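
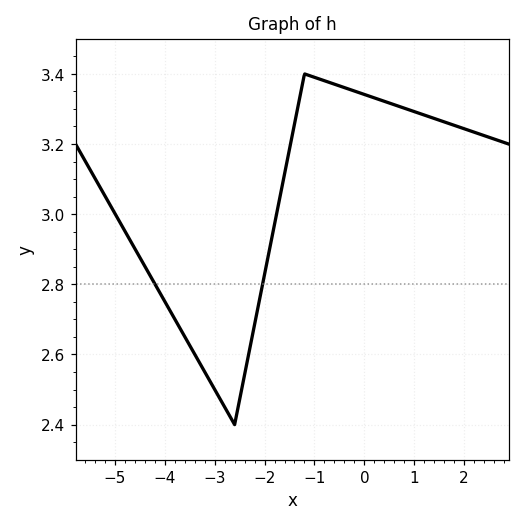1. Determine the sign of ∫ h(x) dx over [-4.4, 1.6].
positive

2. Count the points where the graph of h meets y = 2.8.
2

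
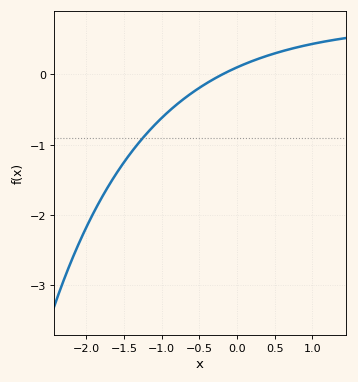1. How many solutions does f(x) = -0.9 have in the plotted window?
1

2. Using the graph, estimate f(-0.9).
-0.5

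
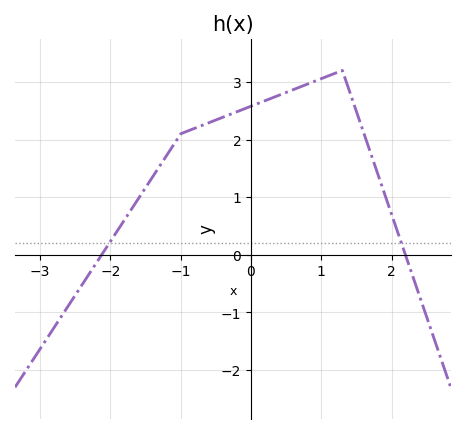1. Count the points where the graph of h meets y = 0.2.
2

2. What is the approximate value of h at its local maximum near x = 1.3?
3.2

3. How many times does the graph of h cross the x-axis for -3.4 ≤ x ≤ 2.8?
2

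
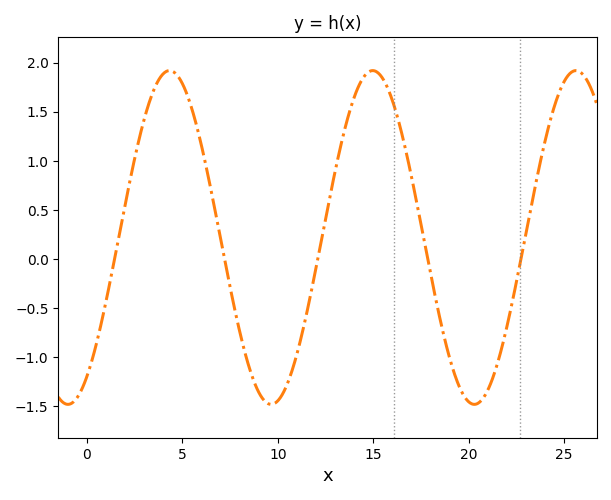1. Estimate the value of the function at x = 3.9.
1.85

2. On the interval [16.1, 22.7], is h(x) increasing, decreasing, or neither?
neither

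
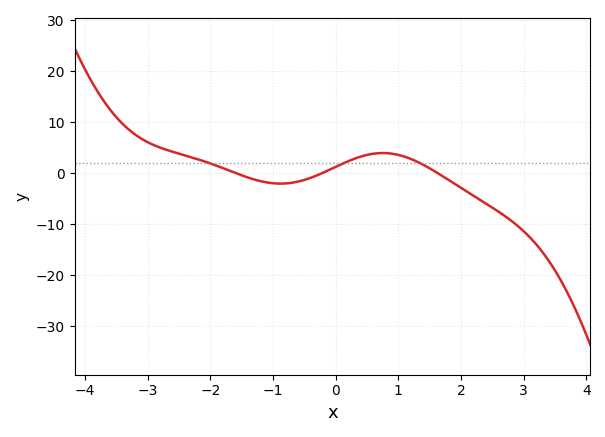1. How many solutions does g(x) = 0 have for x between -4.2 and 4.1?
3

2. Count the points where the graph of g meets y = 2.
3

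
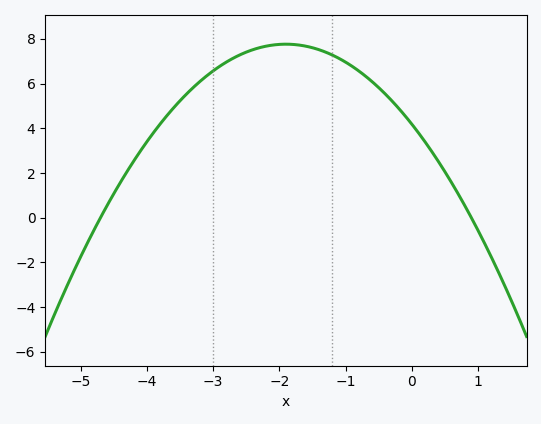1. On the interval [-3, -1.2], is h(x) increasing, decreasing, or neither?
neither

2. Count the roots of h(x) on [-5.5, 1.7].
2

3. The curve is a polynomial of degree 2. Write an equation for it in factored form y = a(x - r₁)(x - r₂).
y = -0.99(x + 4.7)(x - 0.9)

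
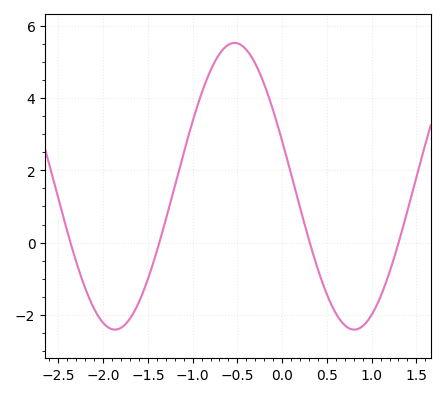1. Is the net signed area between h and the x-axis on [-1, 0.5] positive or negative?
positive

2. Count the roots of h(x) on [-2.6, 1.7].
4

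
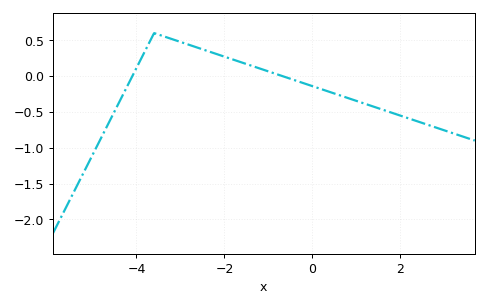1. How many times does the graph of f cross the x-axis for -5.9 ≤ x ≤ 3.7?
2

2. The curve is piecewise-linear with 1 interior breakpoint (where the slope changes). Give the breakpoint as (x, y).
(-3.6, 0.6)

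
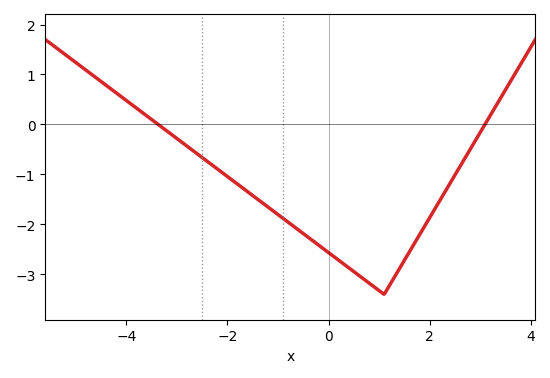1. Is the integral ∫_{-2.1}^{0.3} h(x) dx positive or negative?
negative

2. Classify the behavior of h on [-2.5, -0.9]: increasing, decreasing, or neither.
decreasing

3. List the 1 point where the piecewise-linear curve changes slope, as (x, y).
(1.1, -3.4)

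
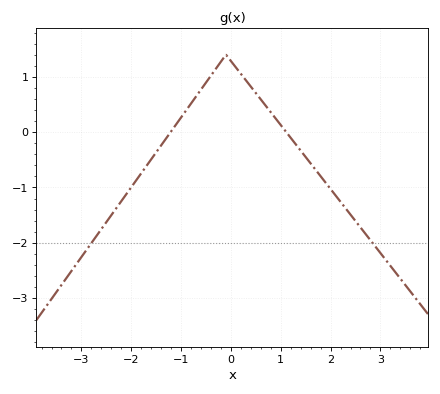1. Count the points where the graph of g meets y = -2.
2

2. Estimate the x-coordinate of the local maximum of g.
-0.101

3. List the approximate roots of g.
-1.21, 1.11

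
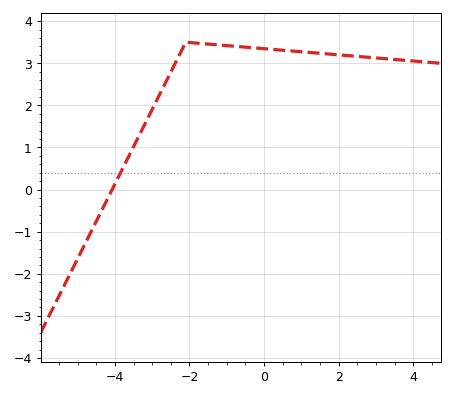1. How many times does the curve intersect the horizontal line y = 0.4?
1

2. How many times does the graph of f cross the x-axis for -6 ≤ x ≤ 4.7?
1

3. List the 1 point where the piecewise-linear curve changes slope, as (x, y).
(-2.1, 3.5)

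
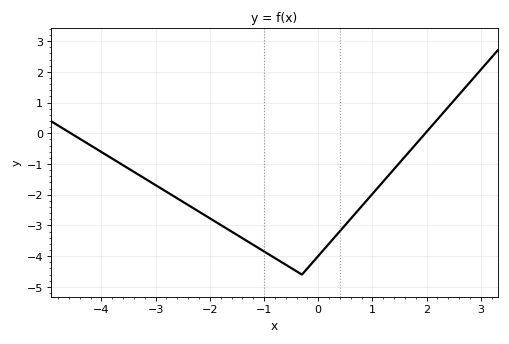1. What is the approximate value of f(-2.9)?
-1.8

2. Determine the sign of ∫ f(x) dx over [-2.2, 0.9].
negative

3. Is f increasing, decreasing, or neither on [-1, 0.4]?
neither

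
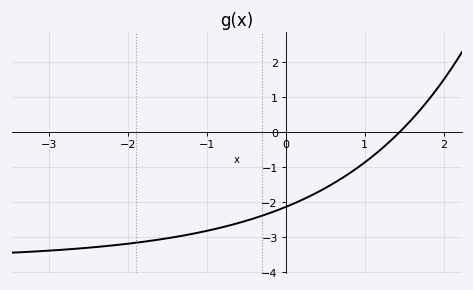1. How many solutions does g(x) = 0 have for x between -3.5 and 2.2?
1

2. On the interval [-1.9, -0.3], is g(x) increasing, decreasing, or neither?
increasing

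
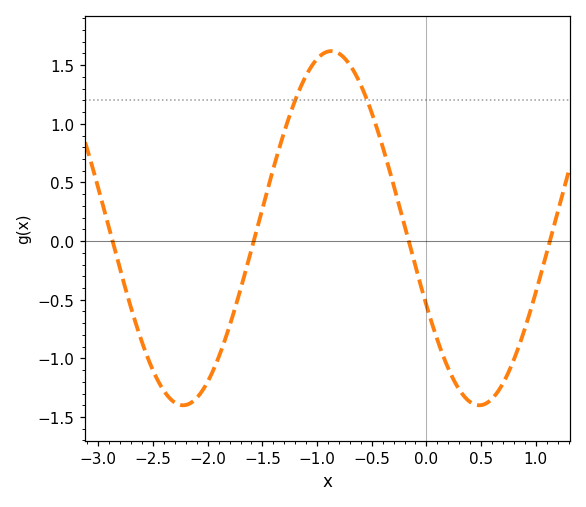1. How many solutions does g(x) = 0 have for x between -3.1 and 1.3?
4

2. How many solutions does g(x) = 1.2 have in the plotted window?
2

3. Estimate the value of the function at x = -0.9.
1.6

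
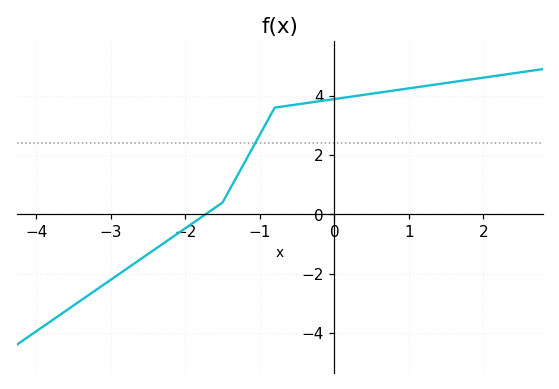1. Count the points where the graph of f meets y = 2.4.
1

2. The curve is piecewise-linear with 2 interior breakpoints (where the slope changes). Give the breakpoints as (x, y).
(-1.5, 0.4); (-0.8, 3.6)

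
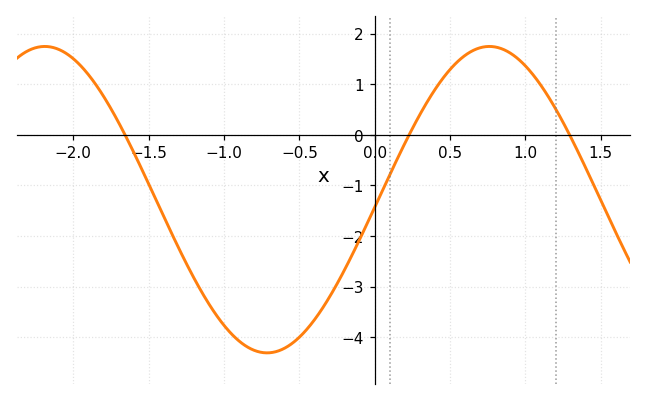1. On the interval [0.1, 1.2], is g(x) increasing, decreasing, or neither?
neither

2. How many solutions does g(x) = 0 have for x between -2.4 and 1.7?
3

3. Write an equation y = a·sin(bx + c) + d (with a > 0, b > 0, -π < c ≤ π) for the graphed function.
y = 3.03sin(2.1x - 0.05) - 1.28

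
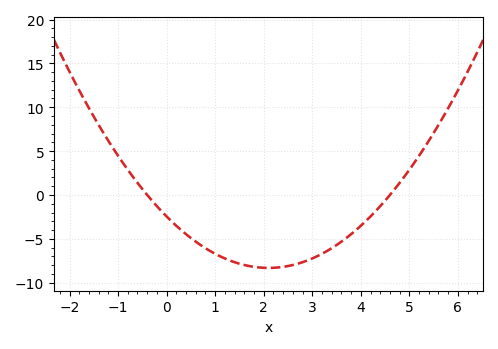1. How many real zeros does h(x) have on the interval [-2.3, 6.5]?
2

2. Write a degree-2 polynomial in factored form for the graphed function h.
y = 1.33(x + 0.4)(x - 4.6)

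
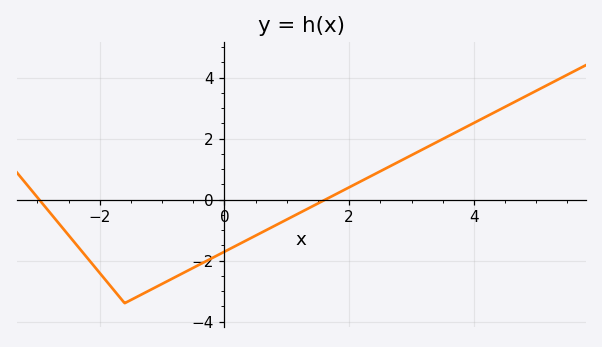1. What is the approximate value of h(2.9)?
1.35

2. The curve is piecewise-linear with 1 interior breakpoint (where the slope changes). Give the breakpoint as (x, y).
(-1.6, -3.4)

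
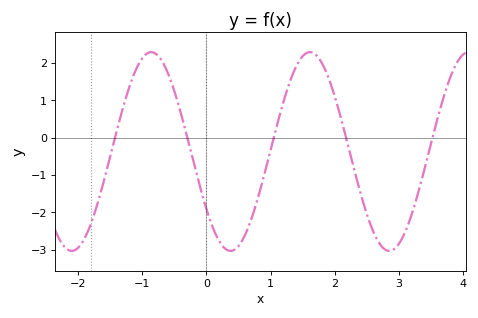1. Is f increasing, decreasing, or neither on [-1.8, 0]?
neither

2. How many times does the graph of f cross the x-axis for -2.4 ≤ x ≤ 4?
5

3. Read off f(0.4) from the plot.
-3.02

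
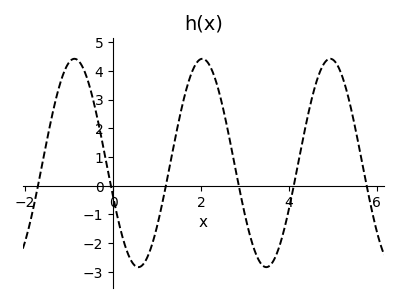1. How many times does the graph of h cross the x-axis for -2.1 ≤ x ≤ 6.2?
6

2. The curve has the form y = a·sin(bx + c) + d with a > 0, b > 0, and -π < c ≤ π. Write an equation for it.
y = 3.63sin(2.2x - 2.8) + 0.79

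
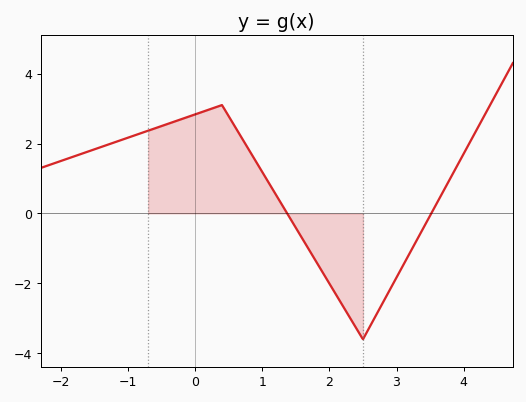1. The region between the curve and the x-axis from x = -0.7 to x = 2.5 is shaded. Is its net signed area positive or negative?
positive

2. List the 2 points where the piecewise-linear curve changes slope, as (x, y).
(0.4, 3.1); (2.5, -3.6)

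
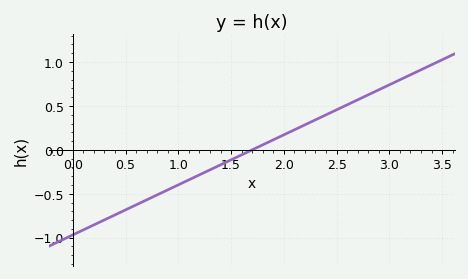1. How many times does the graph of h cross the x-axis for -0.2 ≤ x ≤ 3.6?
1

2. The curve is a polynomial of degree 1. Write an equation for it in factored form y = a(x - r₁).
y = 0.57(x - 1.7)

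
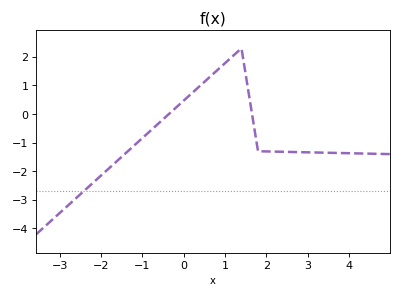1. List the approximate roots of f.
-0.357, 1.66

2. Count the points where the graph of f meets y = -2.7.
1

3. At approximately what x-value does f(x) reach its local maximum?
1.4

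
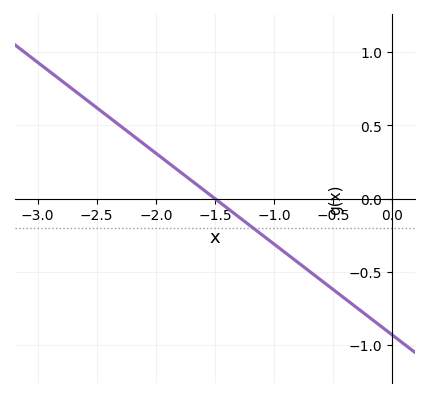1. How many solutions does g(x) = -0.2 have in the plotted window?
1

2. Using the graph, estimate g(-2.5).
0.62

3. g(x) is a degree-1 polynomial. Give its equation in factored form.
y = -0.62(x + 1.5)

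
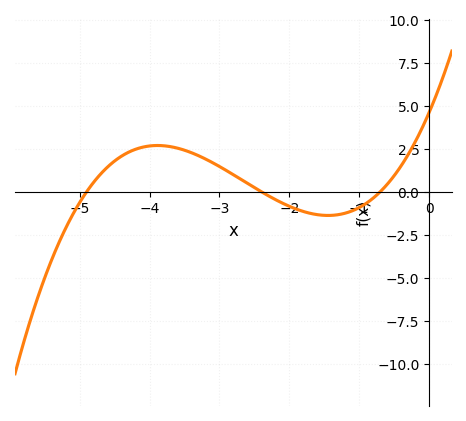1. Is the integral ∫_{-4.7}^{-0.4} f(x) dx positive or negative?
positive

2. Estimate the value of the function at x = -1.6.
-1.5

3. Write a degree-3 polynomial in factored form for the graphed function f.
y = 0.56(x + 4.9)(x + 2.4)(x + 0.7)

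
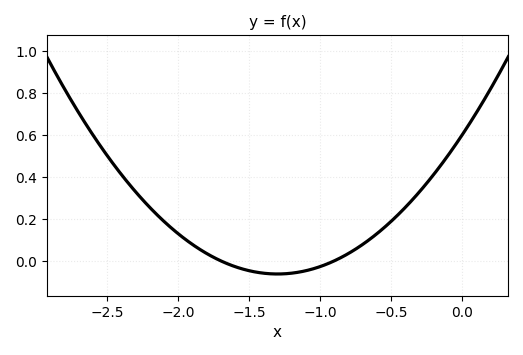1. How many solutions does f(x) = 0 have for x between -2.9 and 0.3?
2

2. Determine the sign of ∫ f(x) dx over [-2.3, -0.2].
positive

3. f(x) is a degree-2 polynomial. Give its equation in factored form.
y = 0.39(x + 1.7)(x + 0.9)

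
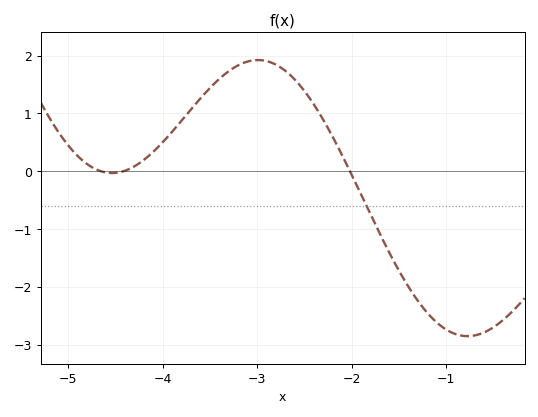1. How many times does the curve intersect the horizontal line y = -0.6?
1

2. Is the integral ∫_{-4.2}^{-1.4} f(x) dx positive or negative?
positive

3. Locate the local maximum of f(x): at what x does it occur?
-3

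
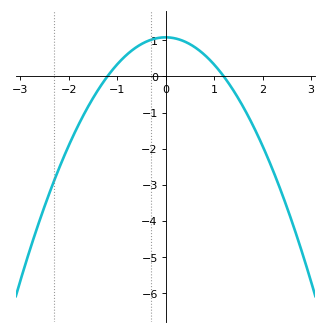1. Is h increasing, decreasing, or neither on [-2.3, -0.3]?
increasing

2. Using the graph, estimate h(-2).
-1.9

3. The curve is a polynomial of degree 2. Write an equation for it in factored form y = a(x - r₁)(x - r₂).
y = -0.75(x + 1.2)(x - 1.2)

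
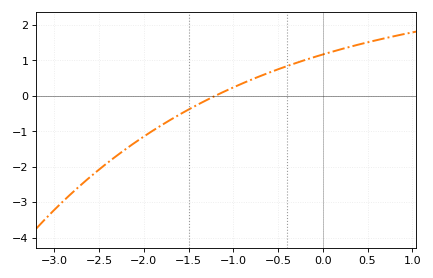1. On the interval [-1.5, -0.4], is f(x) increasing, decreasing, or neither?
increasing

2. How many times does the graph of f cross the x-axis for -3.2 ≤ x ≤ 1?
1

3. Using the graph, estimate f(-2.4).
-1.9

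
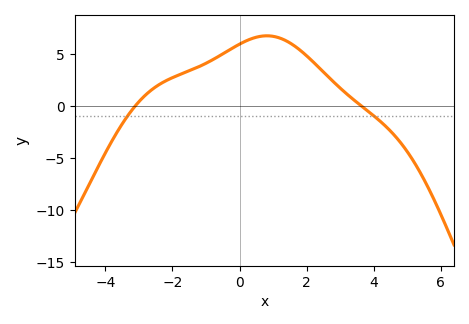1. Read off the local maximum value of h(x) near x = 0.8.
6.75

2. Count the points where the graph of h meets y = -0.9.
2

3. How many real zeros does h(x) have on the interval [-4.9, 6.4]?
2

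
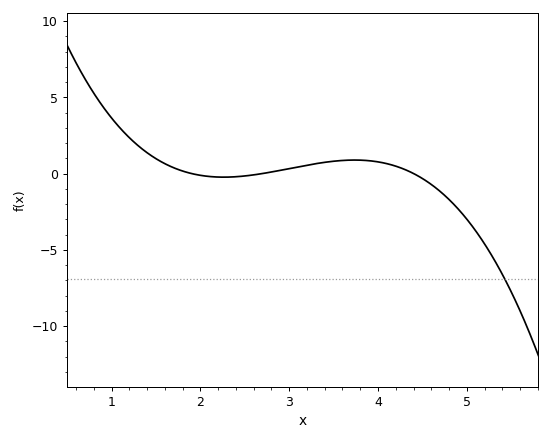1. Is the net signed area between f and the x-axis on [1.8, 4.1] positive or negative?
positive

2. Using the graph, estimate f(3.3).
0.647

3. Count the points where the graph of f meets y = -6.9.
1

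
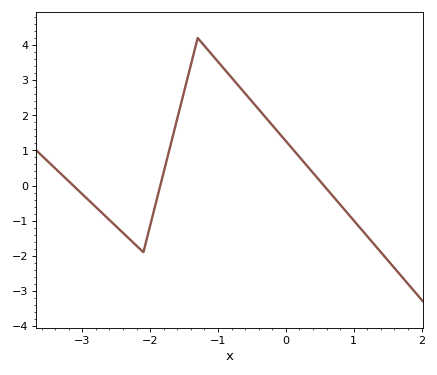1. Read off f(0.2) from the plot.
0.812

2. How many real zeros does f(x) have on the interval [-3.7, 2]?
3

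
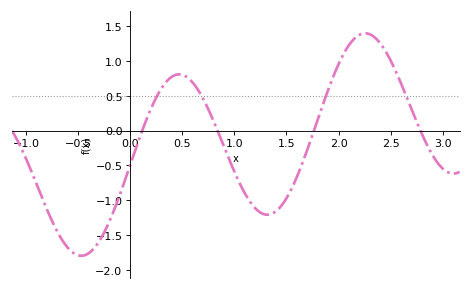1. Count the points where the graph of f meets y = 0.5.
4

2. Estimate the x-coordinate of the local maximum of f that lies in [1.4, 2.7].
2.25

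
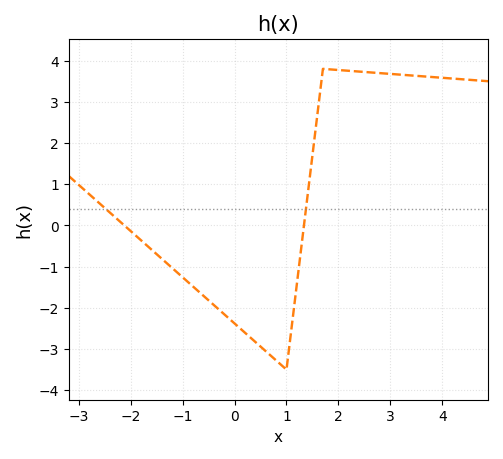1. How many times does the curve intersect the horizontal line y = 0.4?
2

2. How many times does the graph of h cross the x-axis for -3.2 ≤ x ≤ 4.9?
2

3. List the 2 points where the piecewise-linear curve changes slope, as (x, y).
(1, -3.5); (1.7, 3.8)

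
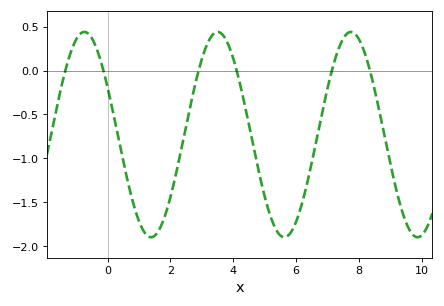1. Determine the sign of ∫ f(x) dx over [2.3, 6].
negative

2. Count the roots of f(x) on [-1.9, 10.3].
6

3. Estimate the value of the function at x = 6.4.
-1.21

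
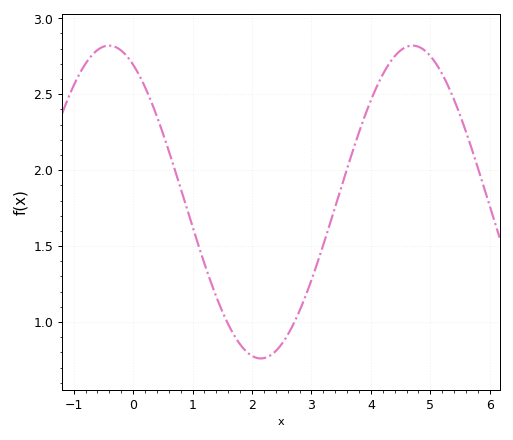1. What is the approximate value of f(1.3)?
1.27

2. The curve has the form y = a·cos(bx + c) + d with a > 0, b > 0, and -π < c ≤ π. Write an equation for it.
y = 1.03cos(1.23x + 0.5) + 1.79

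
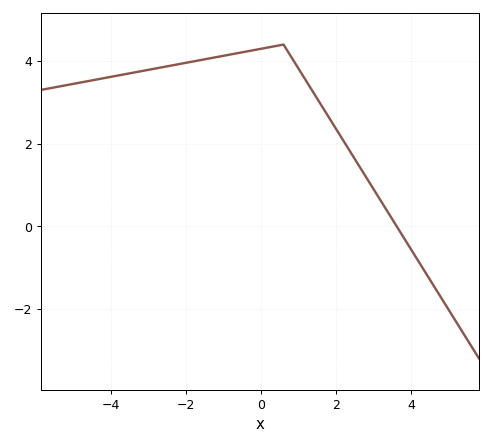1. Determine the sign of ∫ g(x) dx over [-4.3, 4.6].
positive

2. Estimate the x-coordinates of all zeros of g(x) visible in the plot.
3.61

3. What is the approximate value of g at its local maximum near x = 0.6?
4.4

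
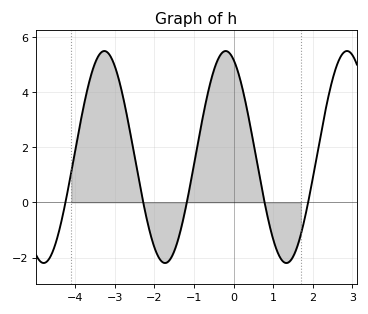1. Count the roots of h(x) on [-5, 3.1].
5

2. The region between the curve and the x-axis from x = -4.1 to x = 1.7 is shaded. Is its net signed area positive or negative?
positive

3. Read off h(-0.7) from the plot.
3.6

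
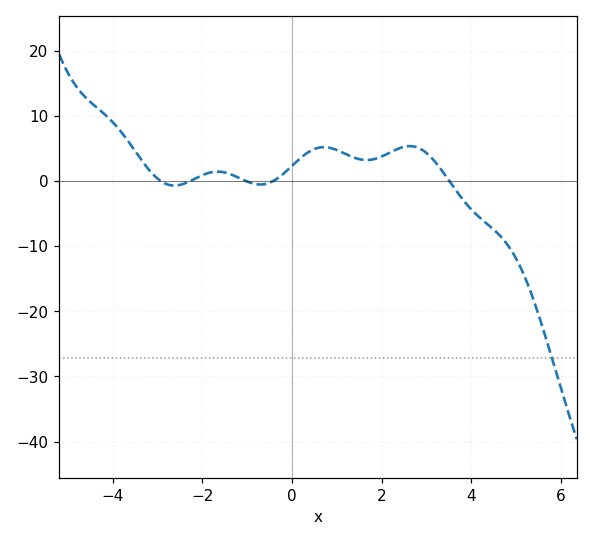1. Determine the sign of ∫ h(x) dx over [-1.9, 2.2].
positive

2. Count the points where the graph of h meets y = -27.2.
1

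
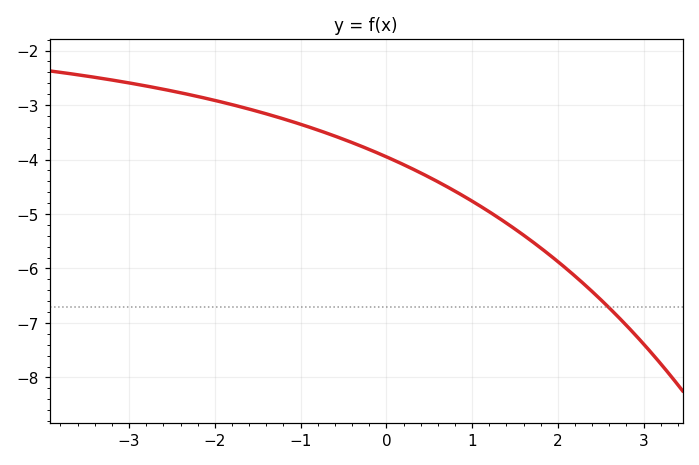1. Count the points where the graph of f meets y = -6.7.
1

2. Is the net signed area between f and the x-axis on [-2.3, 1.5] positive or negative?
negative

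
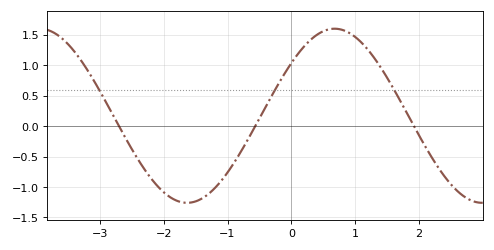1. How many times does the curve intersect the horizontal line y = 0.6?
3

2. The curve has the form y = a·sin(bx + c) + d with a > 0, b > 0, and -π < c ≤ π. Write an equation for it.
y = 1.43sin(1.36x + 0.65) + 0.17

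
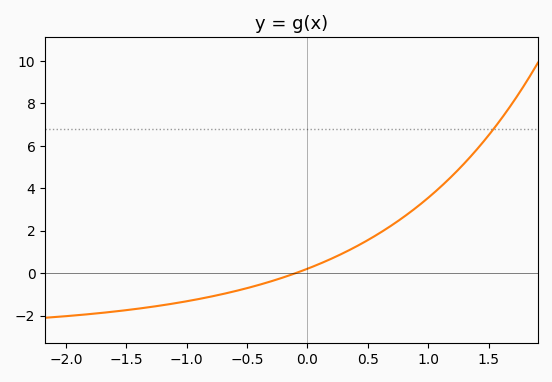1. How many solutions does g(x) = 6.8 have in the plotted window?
1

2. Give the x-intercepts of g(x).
-0.1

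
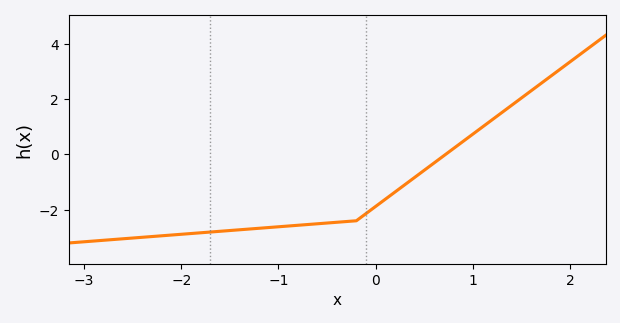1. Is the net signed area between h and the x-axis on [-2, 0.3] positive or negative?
negative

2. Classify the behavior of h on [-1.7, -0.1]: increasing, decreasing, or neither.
increasing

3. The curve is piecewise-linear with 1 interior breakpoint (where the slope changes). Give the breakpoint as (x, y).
(-0.2, -2.4)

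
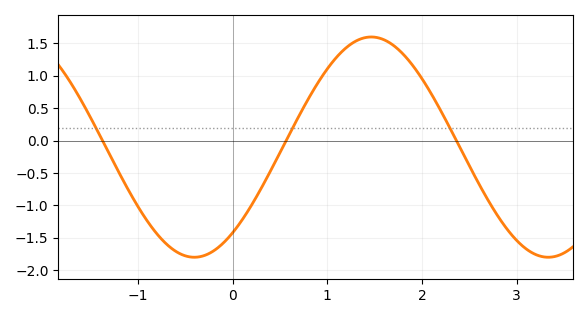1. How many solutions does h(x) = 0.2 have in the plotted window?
3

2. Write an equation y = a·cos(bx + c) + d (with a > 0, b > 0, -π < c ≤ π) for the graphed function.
y = 1.7cos(1.68x - 2.46) - 0.1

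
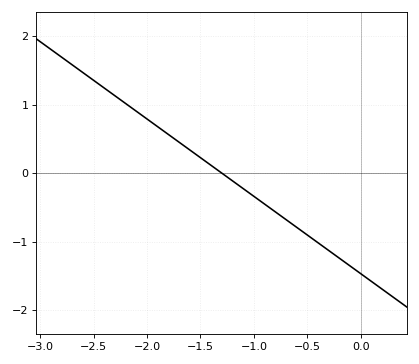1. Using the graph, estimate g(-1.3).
0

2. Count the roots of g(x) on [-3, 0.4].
1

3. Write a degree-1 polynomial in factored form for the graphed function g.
y = -1.13(x + 1.3)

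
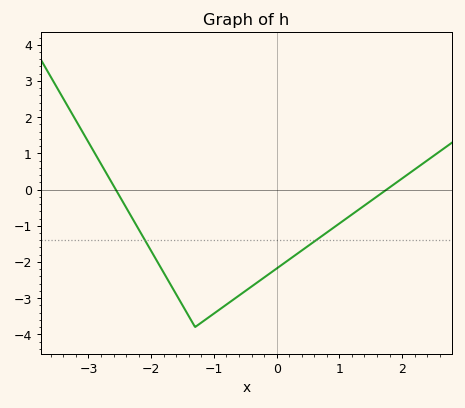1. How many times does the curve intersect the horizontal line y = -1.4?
2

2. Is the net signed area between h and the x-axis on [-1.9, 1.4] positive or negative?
negative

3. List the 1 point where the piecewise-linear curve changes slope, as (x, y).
(-1.3, -3.8)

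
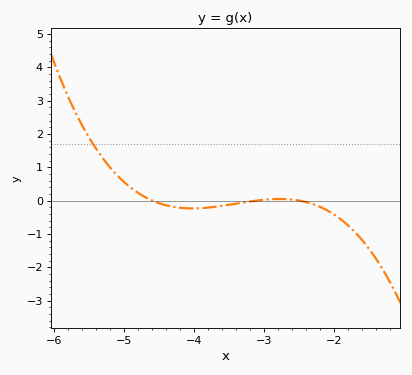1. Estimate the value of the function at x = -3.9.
-0.2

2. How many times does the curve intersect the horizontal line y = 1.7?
1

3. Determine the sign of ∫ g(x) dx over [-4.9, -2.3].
negative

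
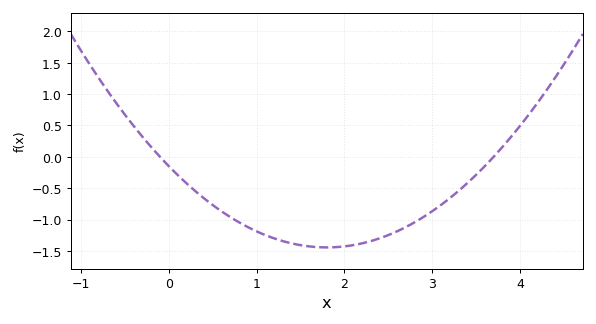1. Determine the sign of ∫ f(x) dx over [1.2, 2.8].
negative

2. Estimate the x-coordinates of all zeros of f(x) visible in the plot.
-0.1, 3.7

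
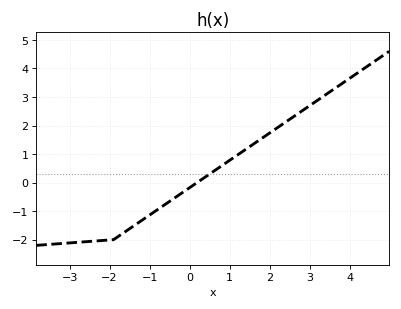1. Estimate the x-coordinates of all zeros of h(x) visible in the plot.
0.2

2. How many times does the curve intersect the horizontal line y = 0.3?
1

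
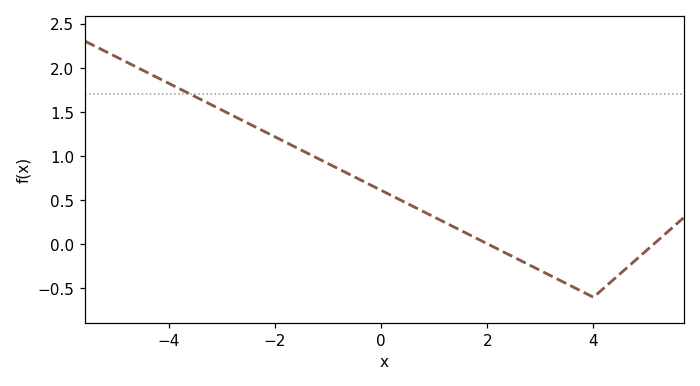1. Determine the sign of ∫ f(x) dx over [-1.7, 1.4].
positive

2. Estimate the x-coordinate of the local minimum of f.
4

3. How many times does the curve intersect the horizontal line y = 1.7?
1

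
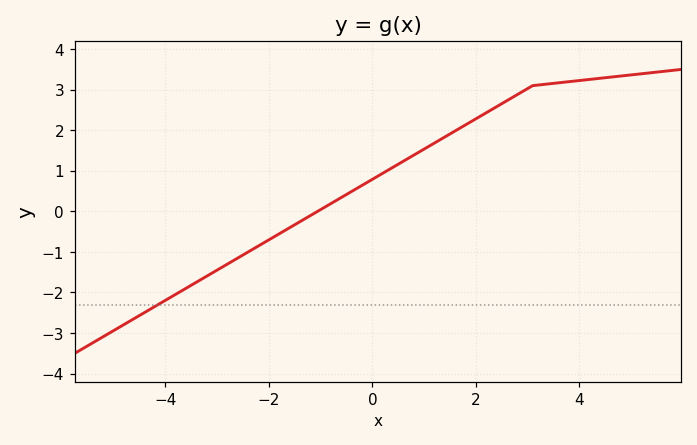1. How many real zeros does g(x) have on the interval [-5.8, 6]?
1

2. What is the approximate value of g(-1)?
0.044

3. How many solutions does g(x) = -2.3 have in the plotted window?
1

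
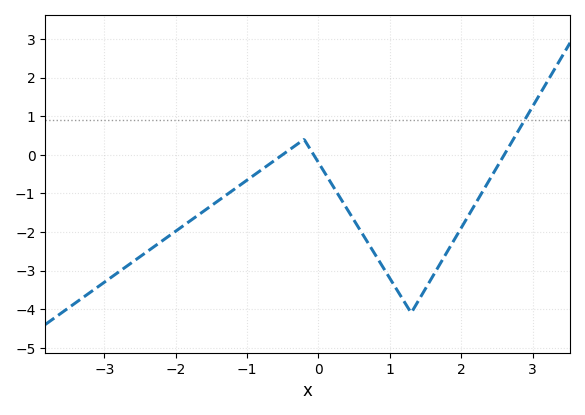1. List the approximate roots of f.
-0.5, -0.1, 2.6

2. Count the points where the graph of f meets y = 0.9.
1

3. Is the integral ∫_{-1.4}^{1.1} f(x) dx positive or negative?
negative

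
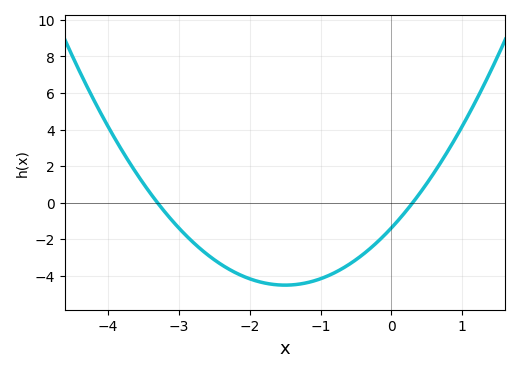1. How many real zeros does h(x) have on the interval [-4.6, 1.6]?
2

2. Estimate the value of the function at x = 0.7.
2.22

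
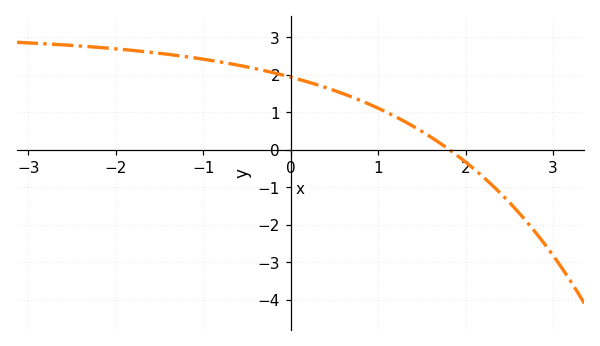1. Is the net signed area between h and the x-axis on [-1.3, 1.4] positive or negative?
positive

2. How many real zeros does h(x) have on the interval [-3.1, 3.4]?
1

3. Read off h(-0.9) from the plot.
2.4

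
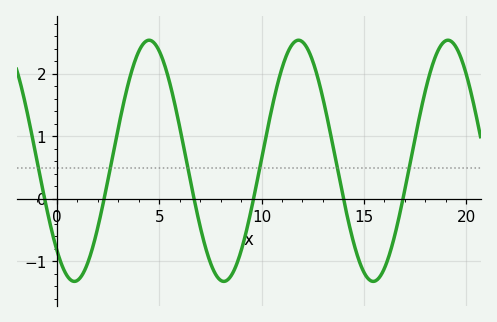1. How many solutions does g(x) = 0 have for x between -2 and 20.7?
6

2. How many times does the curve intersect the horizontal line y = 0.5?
6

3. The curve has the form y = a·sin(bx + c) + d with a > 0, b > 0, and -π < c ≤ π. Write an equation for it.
y = 1.93sin(0.86x - 2.3) + 0.61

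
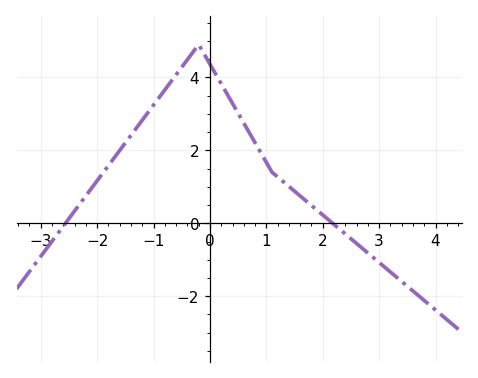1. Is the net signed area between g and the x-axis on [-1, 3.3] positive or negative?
positive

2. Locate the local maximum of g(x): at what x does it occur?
-0.2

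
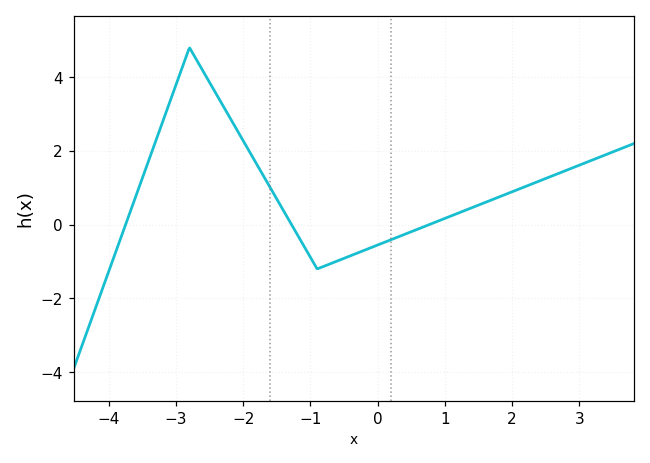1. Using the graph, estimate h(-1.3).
0.063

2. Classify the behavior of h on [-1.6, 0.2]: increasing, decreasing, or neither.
neither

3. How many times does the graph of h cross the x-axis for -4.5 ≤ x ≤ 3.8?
3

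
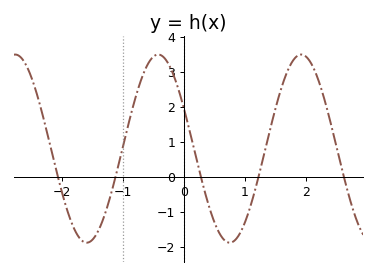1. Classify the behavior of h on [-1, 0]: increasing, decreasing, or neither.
neither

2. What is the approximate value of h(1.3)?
0.5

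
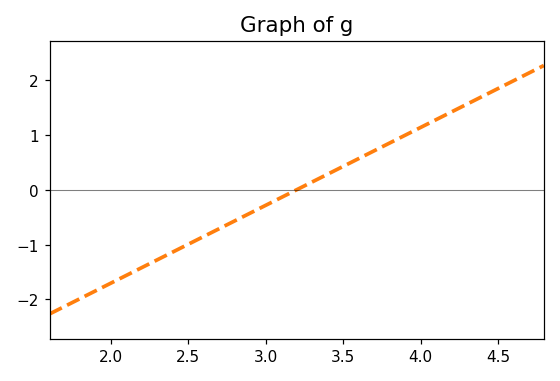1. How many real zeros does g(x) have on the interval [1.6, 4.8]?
1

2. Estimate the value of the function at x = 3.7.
0.7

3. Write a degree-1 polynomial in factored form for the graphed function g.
y = 1.42(x - 3.2)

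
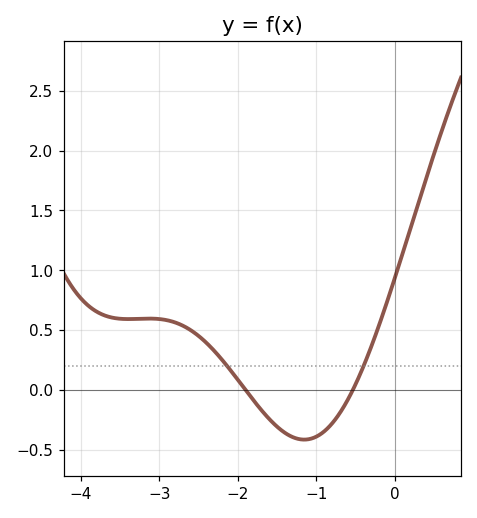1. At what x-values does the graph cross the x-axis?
-1.9, -0.535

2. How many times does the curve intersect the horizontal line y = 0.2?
2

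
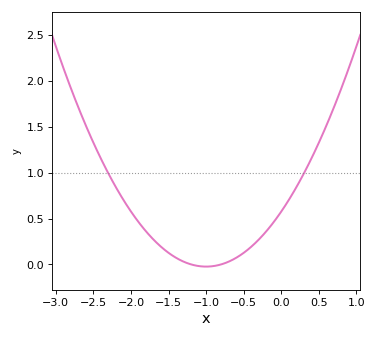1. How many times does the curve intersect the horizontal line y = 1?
2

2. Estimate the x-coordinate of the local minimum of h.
-1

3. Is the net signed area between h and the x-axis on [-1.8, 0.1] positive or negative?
positive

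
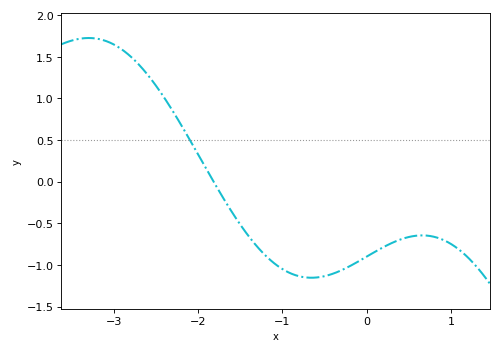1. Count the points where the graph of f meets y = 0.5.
1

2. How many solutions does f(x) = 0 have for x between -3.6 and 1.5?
1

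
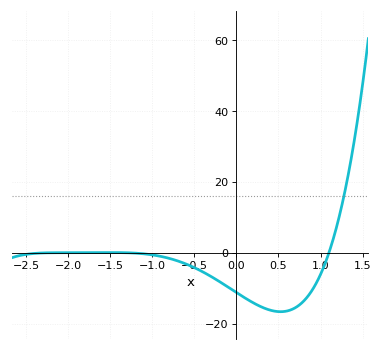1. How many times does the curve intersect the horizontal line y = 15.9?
1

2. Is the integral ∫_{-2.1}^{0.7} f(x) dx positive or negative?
negative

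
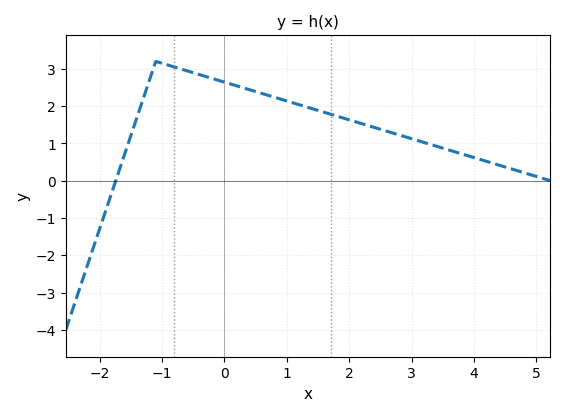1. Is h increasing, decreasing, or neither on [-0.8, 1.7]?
decreasing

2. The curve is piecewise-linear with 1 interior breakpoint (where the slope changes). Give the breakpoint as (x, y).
(-1.1, 3.2)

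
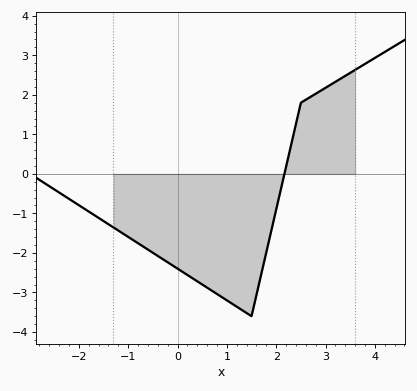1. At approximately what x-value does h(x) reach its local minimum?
1.5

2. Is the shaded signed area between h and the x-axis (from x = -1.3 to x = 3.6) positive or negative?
negative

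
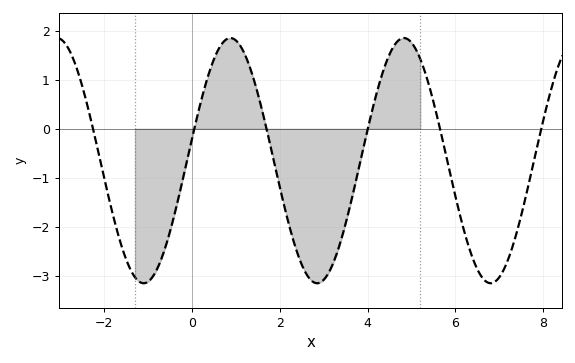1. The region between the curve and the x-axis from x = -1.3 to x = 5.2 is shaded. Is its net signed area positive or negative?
negative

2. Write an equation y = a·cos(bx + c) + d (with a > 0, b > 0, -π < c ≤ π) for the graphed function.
y = 2.5cos(1.59x - 1.39) - 0.65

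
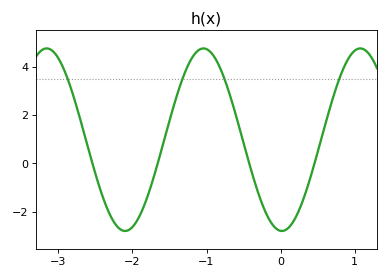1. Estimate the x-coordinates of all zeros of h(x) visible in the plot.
-2.54, -1.66, -0.424, 0.457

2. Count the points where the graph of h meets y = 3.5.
4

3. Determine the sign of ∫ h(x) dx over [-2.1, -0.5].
positive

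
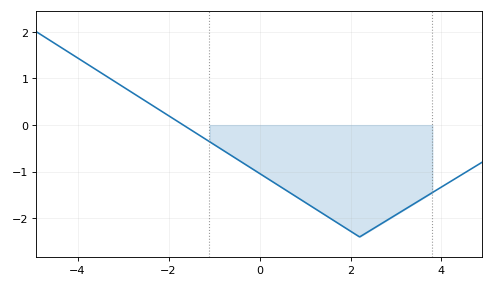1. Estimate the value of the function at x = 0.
-1.04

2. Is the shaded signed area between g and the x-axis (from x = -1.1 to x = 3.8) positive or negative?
negative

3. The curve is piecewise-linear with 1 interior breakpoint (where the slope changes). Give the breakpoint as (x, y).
(2.2, -2.4)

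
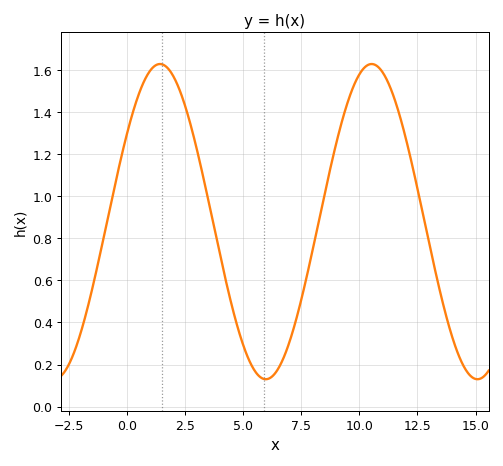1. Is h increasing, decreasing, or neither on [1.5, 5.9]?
decreasing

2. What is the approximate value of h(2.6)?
1.4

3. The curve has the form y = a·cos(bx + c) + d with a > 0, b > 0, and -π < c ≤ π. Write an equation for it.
y = 0.75cos(0.69x - 0.982) + 0.88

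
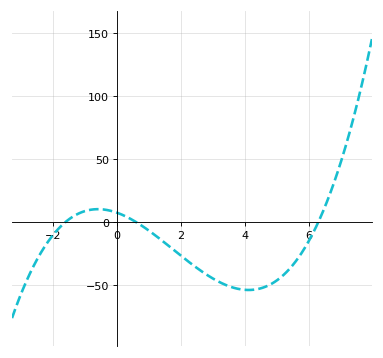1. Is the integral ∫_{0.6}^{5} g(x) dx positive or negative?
negative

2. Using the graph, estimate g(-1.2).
6.64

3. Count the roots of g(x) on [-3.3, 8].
3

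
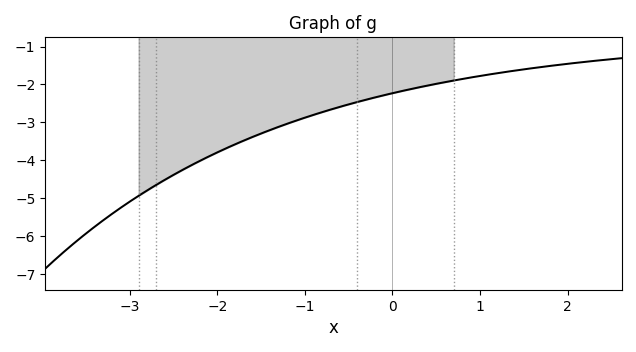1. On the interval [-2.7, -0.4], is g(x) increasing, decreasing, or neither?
increasing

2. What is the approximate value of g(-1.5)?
-3.3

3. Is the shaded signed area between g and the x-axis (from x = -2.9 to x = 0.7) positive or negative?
negative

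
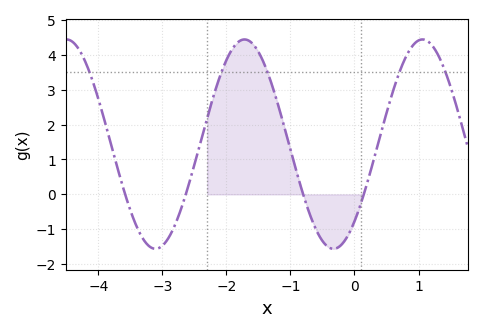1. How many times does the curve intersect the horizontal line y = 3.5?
5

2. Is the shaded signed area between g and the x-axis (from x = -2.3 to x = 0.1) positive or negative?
positive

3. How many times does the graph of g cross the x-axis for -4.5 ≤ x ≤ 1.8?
4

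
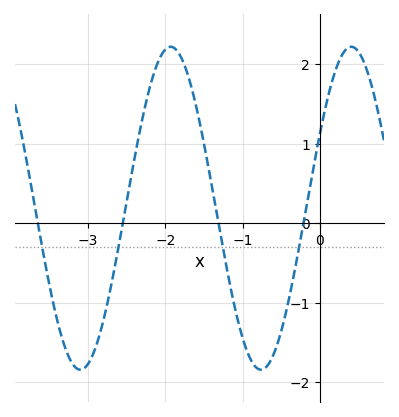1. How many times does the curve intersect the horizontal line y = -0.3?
4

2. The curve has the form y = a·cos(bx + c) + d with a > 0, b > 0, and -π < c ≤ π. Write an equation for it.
y = 2.03cos(2.7x - 1.1) + 0.19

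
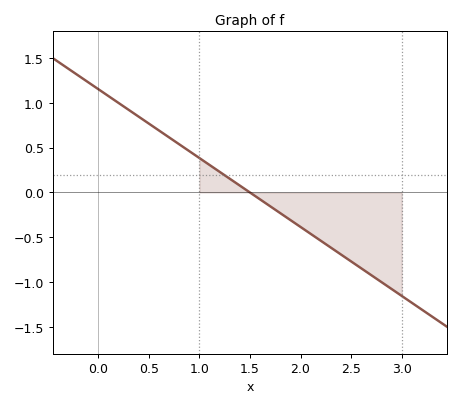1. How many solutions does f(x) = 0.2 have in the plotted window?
1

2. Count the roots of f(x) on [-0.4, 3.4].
1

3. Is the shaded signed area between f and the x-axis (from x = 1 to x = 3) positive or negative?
negative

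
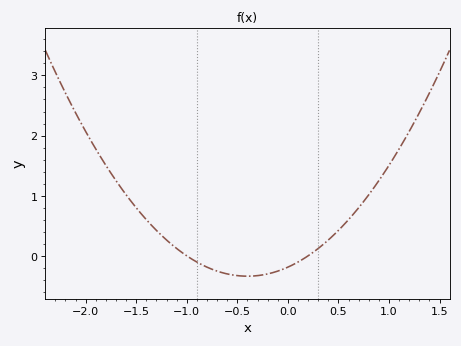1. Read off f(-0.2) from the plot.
-0.3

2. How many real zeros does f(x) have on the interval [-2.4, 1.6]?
2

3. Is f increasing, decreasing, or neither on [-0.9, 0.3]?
neither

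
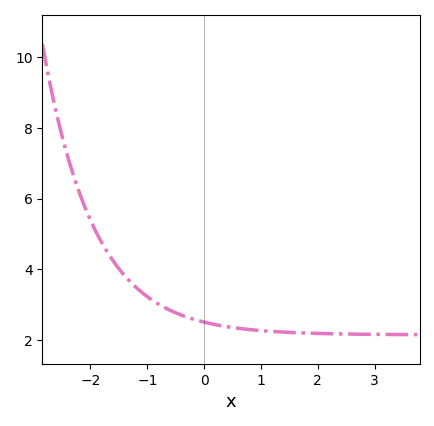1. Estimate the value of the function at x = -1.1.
3.35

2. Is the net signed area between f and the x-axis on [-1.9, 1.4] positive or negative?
positive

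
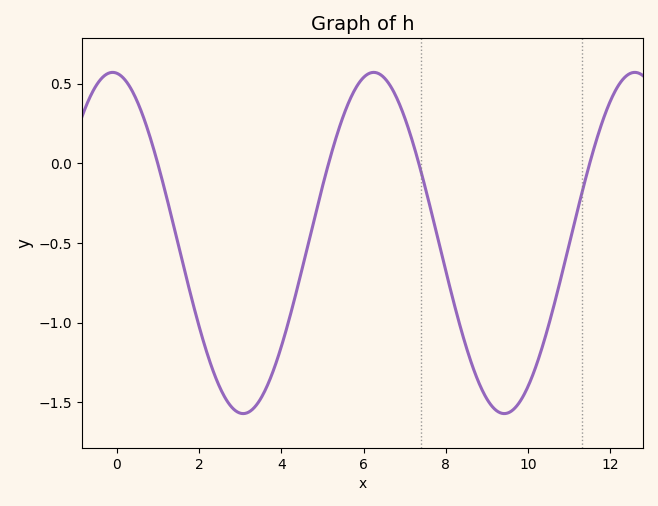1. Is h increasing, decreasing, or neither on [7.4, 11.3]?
neither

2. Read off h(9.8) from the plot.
-1.49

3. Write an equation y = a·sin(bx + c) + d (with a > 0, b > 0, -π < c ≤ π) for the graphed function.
y = 1.07sin(0.99x + 1.67) - 0.5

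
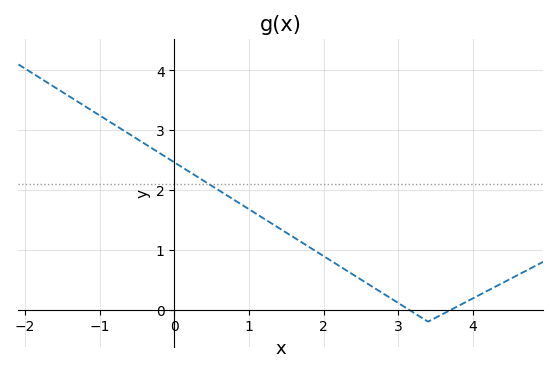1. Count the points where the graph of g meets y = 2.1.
1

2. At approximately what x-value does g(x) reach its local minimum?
3.4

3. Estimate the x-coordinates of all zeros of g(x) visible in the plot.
3.14, 3.71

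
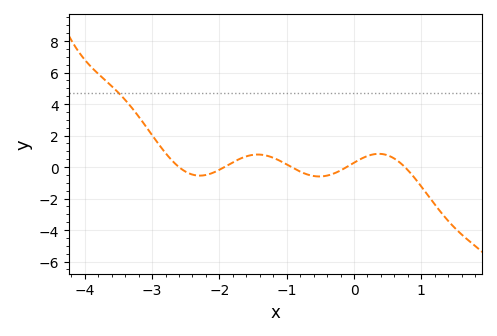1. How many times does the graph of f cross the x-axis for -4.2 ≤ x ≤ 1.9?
5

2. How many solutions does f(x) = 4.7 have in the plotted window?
1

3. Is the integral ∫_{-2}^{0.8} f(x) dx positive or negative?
positive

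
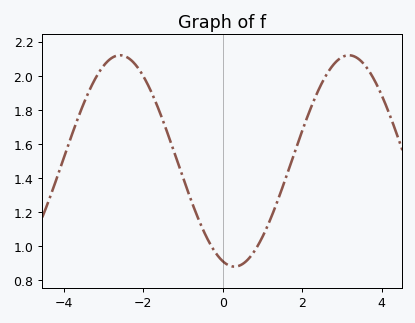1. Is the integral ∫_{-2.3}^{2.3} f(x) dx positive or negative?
positive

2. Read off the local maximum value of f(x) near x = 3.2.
2.12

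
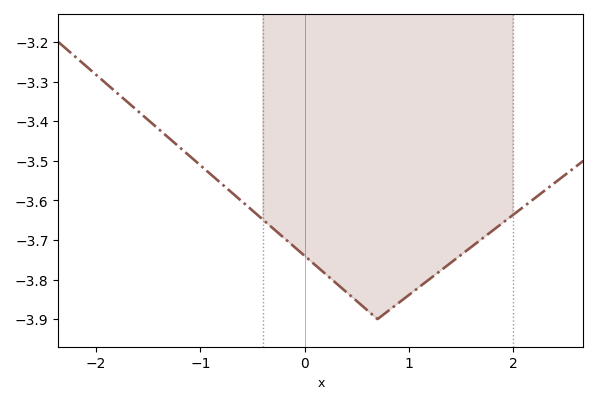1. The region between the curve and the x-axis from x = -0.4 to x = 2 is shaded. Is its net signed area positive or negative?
negative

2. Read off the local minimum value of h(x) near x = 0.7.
-3.9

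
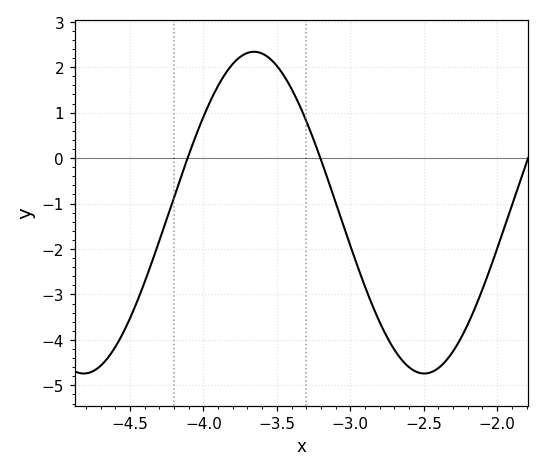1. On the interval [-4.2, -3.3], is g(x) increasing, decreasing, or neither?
neither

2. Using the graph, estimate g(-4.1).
0.1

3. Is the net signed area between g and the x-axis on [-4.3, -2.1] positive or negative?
negative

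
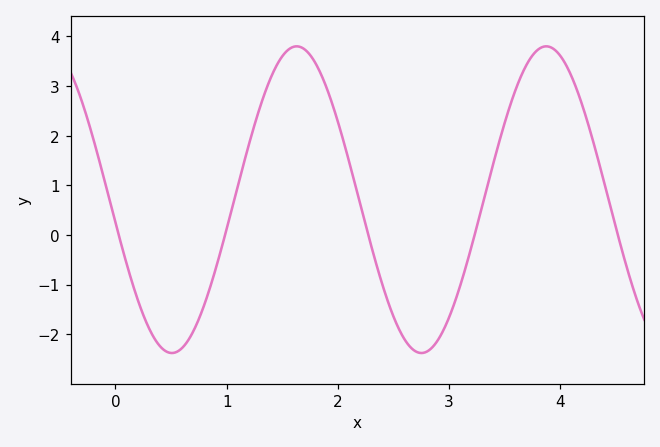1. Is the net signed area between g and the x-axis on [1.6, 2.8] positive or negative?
positive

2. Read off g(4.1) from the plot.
3.2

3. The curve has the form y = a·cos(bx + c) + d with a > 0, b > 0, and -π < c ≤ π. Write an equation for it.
y = 3.09cos(2.8x + 1.7) + 0.71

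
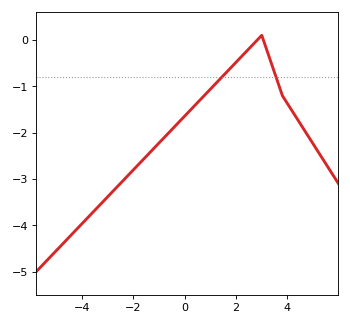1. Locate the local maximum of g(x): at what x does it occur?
3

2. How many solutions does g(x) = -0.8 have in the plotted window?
2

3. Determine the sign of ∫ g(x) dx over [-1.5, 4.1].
negative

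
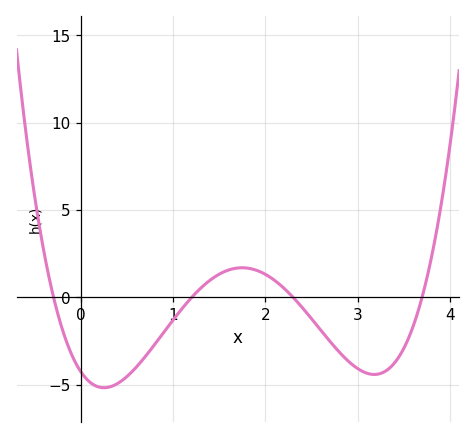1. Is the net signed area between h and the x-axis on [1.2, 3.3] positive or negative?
negative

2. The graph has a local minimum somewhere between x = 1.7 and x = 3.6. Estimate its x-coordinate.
3.18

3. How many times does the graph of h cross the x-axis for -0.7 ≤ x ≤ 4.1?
4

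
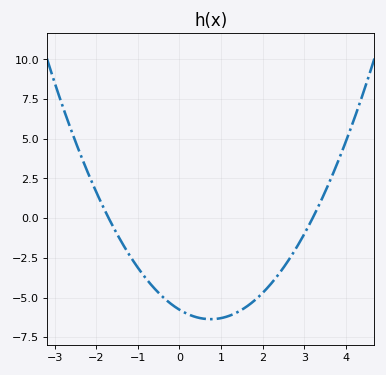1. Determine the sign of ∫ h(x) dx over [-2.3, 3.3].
negative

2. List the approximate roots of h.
-1.6, 3.2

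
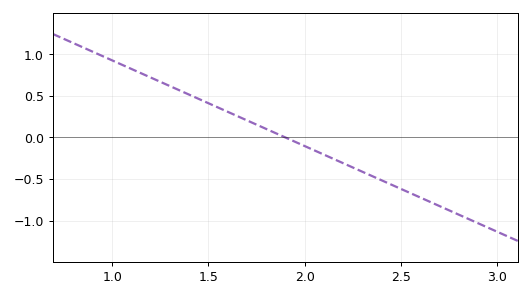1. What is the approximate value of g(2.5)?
-0.618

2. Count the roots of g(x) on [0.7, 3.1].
1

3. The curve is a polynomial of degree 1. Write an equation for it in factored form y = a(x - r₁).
y = -1.03(x - 1.9)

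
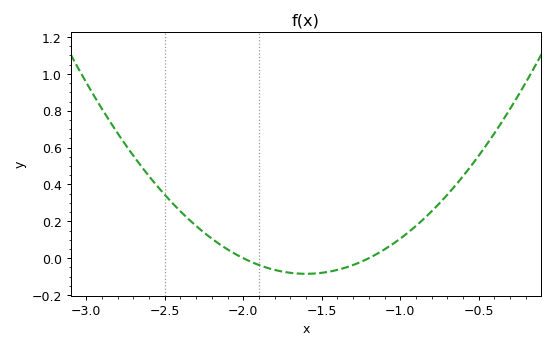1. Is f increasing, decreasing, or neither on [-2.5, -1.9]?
decreasing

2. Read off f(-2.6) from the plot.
0.44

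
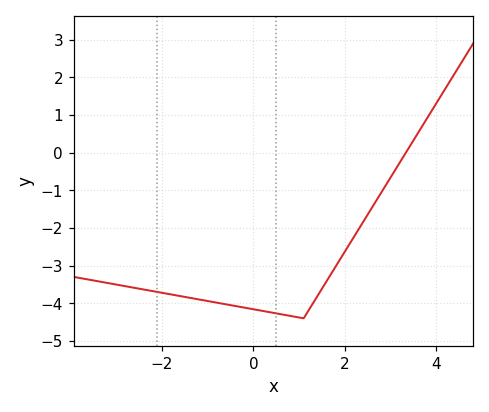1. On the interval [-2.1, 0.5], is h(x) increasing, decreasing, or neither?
decreasing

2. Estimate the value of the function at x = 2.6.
-1.45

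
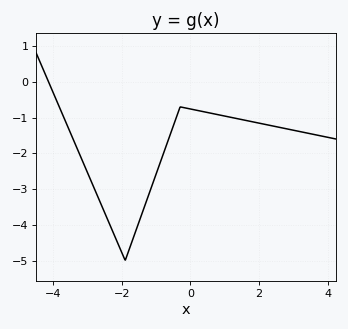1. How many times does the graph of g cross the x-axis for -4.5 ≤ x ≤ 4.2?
1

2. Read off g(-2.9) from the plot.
-2.76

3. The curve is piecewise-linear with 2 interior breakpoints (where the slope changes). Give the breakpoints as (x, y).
(-1.9, -5); (-0.3, -0.7)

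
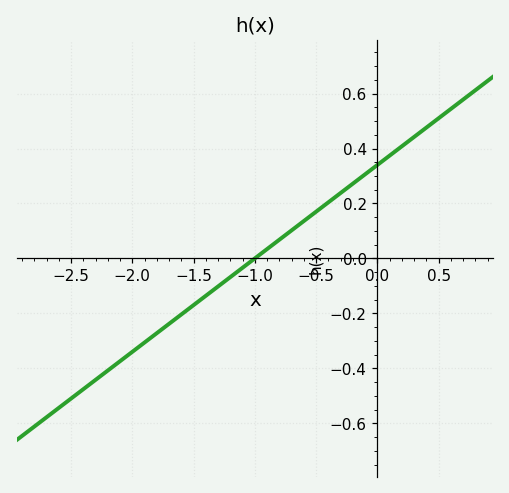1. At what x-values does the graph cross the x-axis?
-1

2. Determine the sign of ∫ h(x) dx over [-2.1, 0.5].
positive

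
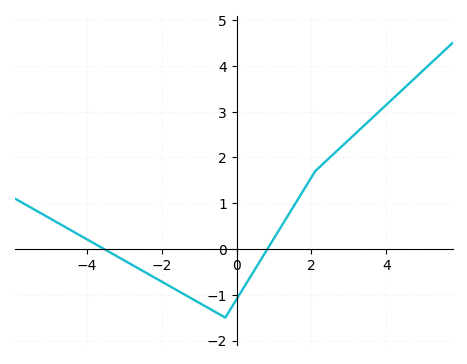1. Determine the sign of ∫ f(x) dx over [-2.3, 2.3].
negative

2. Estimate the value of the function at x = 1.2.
0.5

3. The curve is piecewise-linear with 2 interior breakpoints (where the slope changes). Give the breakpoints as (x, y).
(-0.3, -1.5); (2.1, 1.7)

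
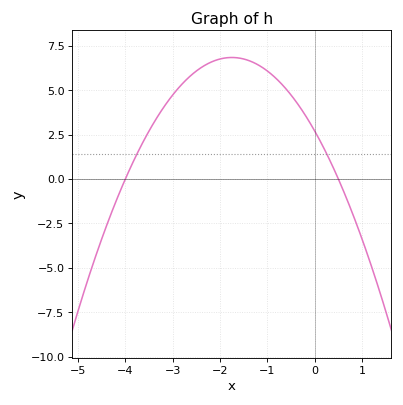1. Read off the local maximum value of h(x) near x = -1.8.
6.83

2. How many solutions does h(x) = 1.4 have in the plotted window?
2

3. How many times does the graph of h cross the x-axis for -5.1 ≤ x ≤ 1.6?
2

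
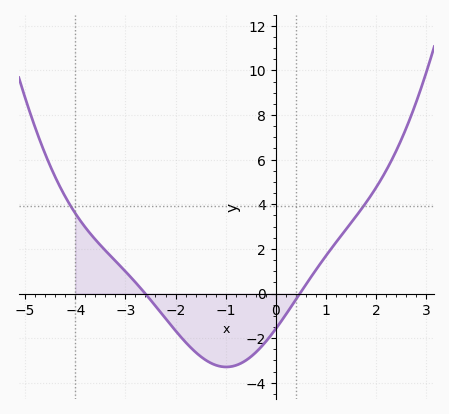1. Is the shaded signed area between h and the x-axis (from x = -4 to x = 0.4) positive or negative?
negative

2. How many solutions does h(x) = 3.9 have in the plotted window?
2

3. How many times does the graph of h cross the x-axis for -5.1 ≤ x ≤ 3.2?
2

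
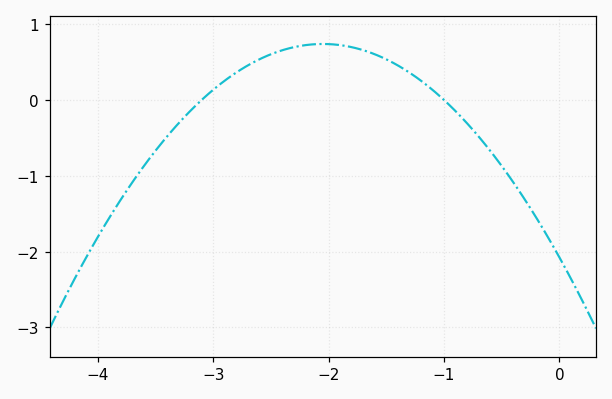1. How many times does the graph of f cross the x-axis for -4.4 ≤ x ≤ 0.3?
2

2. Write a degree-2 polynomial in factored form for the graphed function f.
y = -0.67(x + 3.1)(x + 1)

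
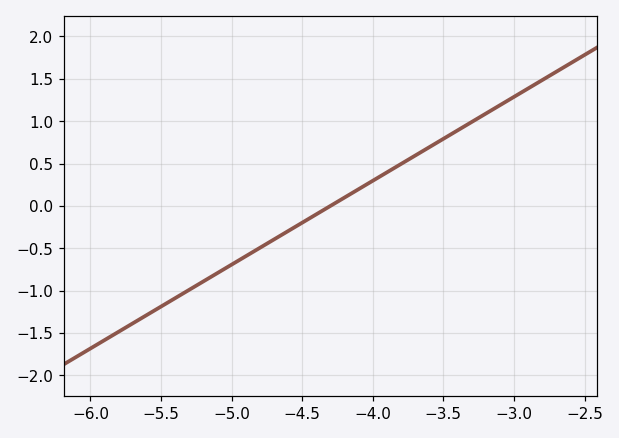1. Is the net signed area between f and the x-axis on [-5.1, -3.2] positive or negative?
positive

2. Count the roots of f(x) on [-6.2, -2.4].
1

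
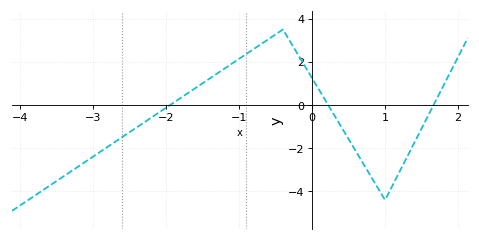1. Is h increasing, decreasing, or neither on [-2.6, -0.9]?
increasing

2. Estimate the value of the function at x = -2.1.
-0.347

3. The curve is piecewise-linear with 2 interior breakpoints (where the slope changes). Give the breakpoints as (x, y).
(-0.4, 3.5); (1, -4.4)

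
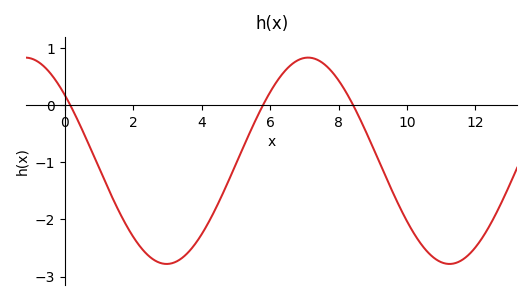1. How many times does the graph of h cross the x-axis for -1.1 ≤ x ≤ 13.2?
3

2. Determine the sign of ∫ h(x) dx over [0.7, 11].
negative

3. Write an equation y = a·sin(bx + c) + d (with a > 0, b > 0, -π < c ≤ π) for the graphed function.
y = 1.81sin(0.76x + 2.5) - 0.97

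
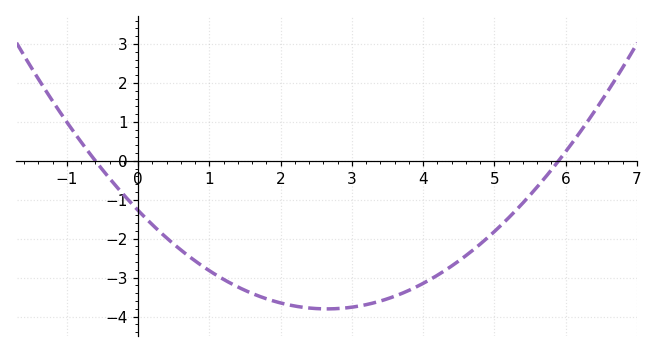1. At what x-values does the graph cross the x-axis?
-0.6, 5.9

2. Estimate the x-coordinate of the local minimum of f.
2.65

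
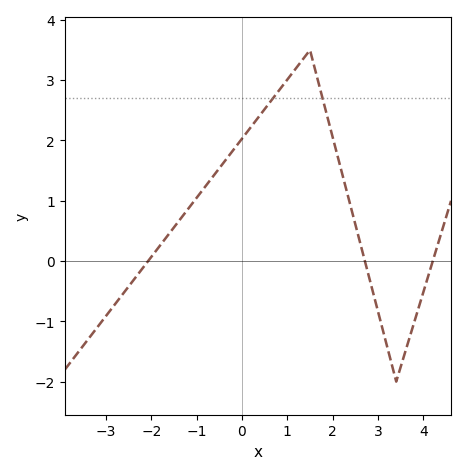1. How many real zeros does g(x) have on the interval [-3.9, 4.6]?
3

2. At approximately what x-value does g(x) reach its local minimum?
3.4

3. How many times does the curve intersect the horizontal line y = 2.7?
2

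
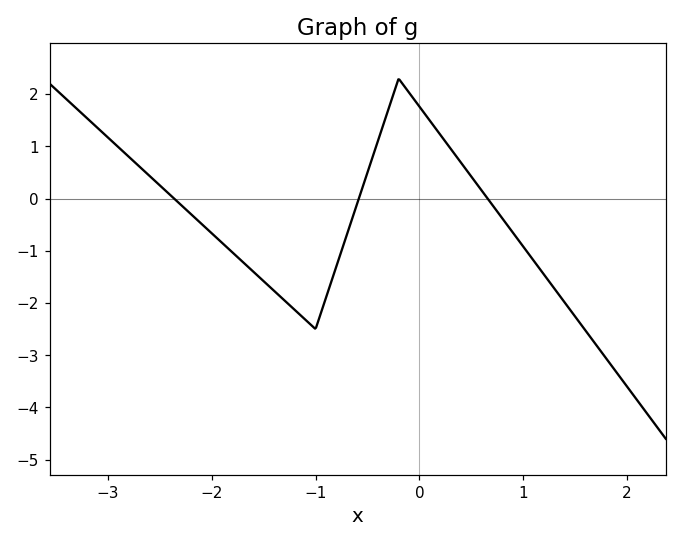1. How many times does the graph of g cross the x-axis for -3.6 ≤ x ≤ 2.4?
3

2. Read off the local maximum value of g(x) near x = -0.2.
2.3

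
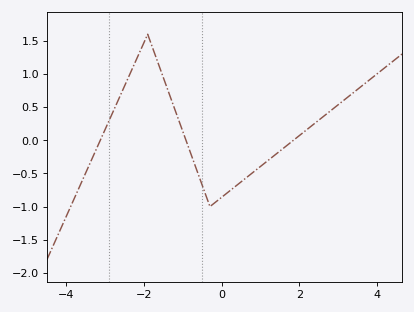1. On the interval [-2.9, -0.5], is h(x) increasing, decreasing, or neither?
neither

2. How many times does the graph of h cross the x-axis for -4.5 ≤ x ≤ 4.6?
3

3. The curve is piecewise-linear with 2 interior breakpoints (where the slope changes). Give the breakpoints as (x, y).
(-1.9, 1.6); (-0.3, -1)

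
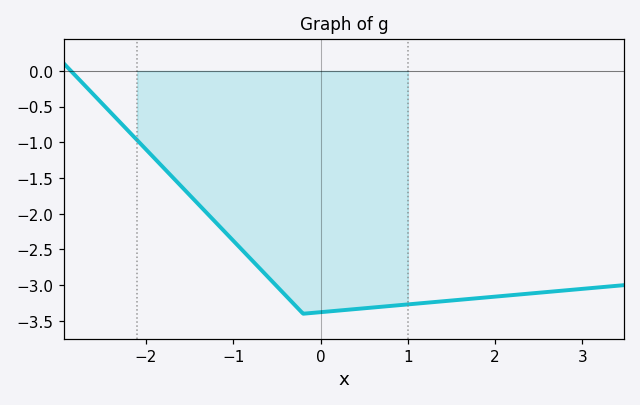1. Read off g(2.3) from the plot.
-3.13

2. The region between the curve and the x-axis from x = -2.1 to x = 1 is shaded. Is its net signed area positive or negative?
negative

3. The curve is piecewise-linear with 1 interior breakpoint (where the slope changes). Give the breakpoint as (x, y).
(-0.2, -3.4)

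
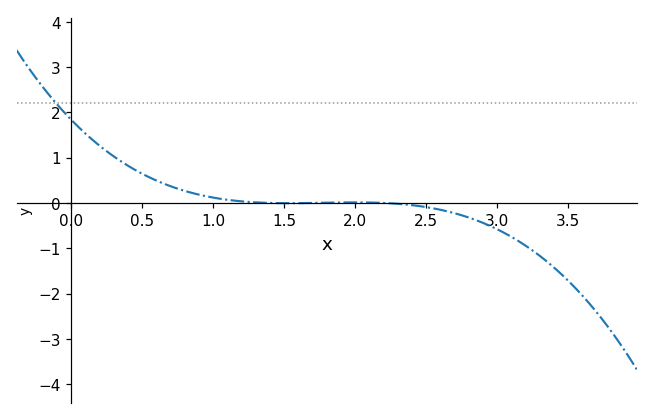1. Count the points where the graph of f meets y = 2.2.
1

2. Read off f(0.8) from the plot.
0.3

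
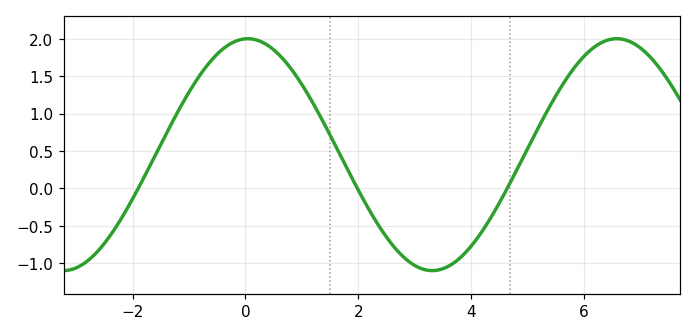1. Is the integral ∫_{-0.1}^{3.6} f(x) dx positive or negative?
positive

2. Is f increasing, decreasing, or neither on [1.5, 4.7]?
neither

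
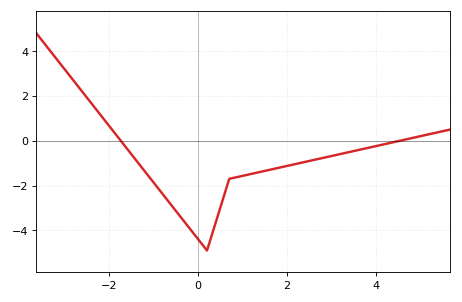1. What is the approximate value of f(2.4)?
-1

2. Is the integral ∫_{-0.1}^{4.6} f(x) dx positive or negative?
negative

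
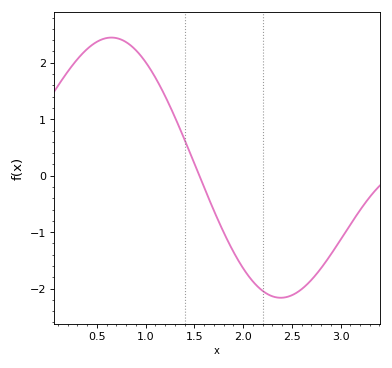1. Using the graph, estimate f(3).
-1.1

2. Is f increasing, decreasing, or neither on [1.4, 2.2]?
decreasing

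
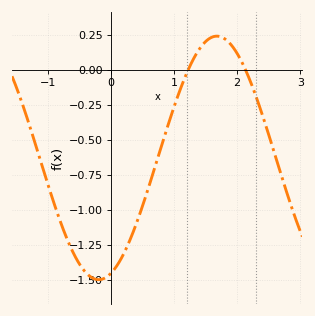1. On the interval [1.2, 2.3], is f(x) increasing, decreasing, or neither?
neither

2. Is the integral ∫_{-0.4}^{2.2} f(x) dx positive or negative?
negative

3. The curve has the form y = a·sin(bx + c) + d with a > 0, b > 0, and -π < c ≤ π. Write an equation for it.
y = 0.87sin(1.7x - 1.2) - 0.63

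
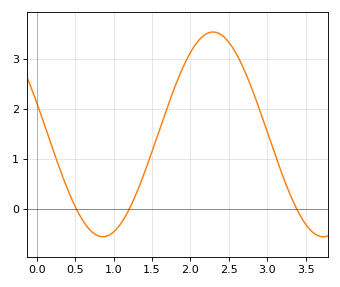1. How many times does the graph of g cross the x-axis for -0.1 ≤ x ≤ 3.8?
3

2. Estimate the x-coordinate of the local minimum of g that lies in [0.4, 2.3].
0.9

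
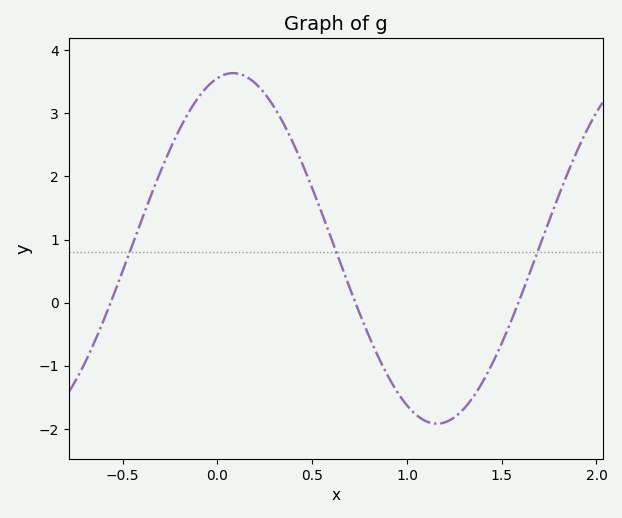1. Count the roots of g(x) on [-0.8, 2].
3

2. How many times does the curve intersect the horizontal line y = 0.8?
3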